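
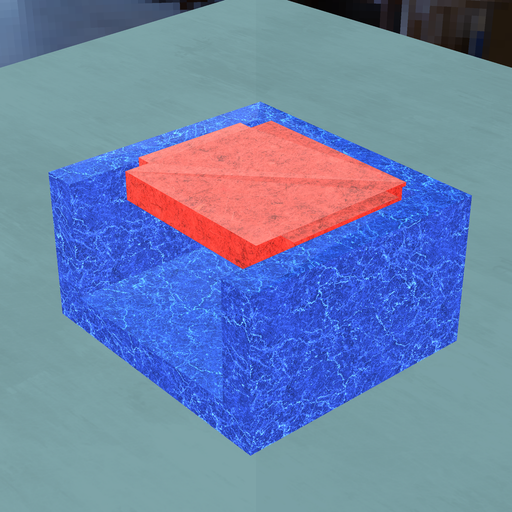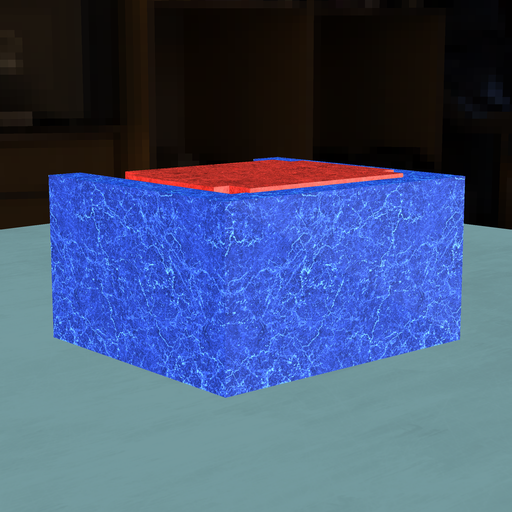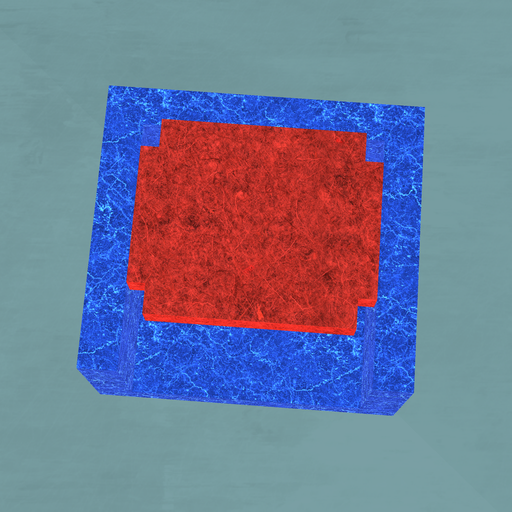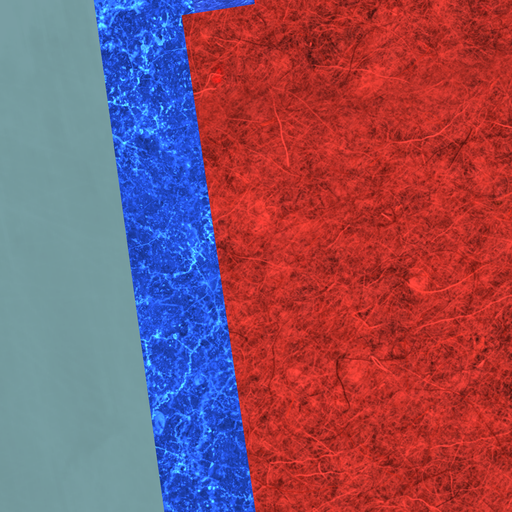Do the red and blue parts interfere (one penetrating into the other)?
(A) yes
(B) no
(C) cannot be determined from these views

(A) yes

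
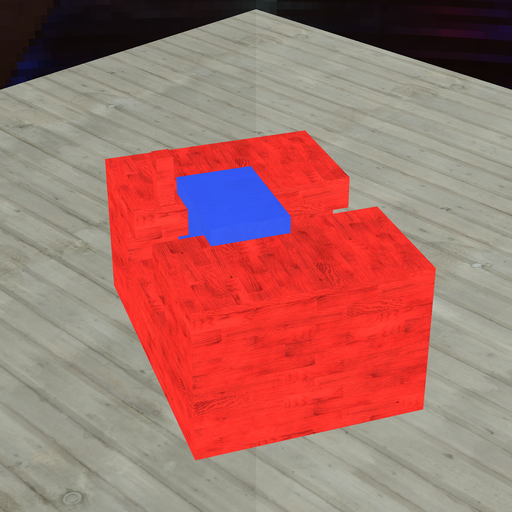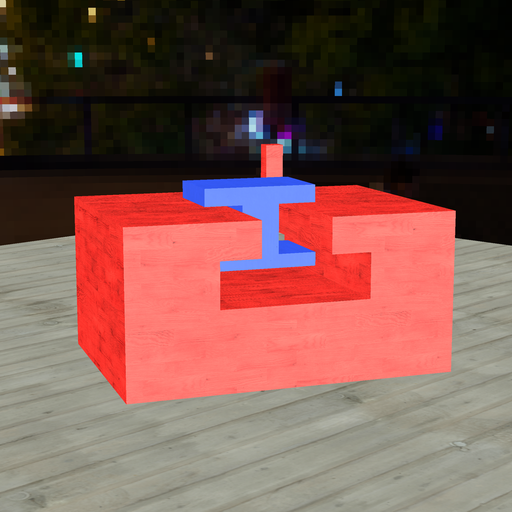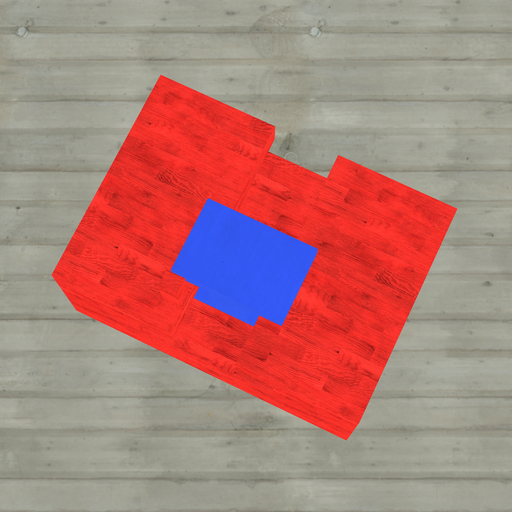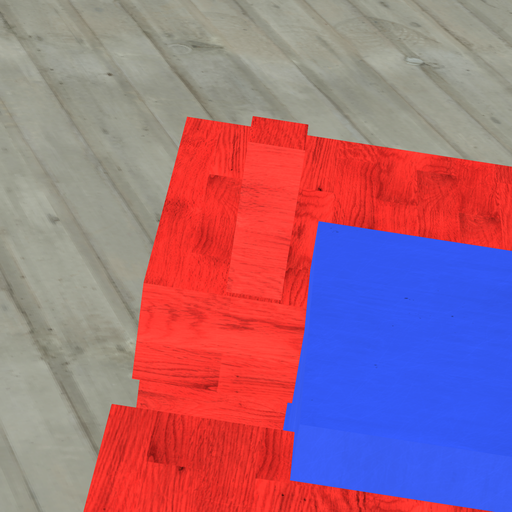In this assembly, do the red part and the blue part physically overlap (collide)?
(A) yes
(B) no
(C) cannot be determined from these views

(B) no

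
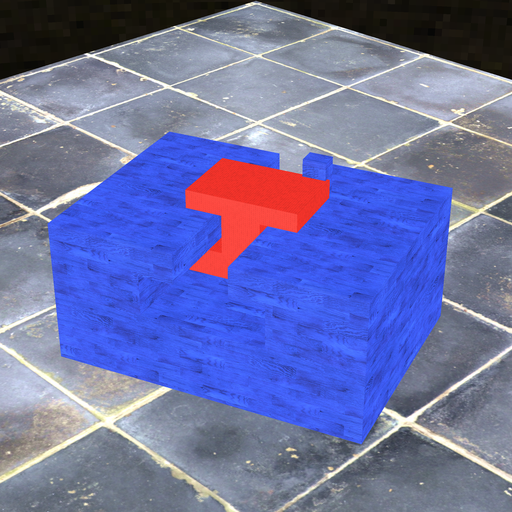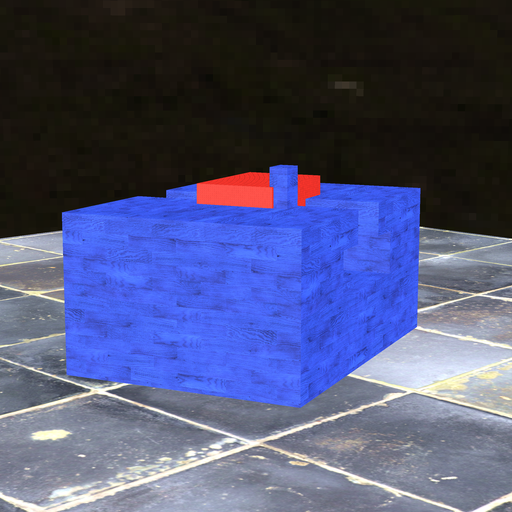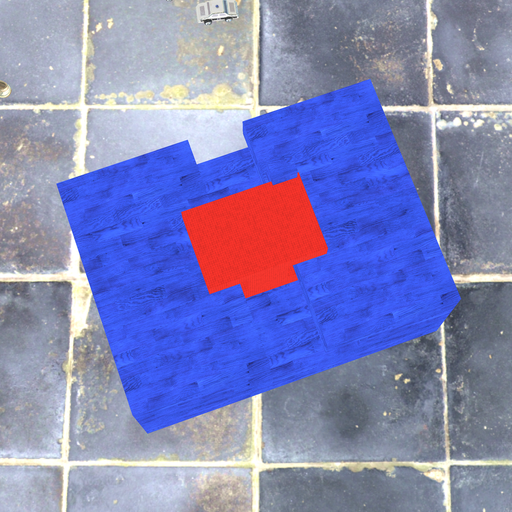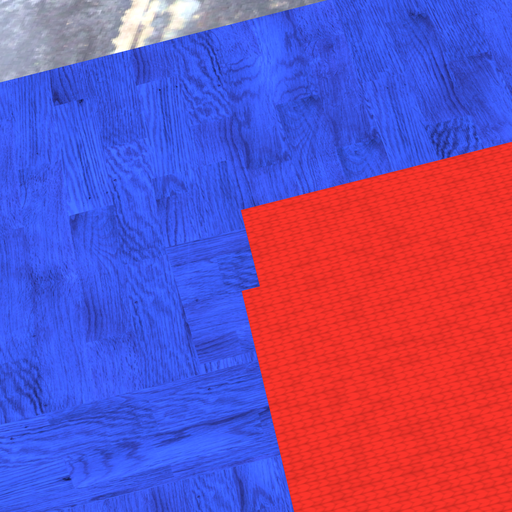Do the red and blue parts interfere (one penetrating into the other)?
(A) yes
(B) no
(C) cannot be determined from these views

(A) yes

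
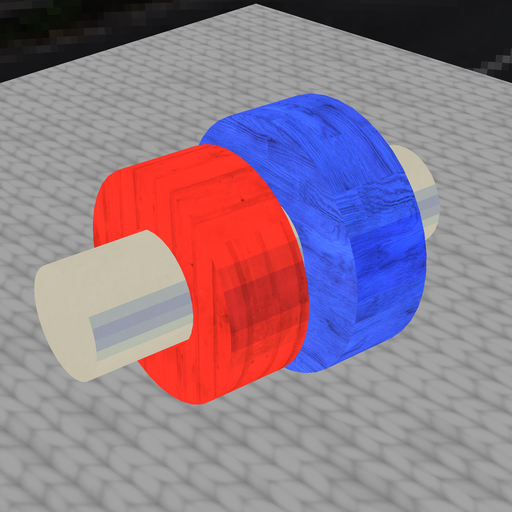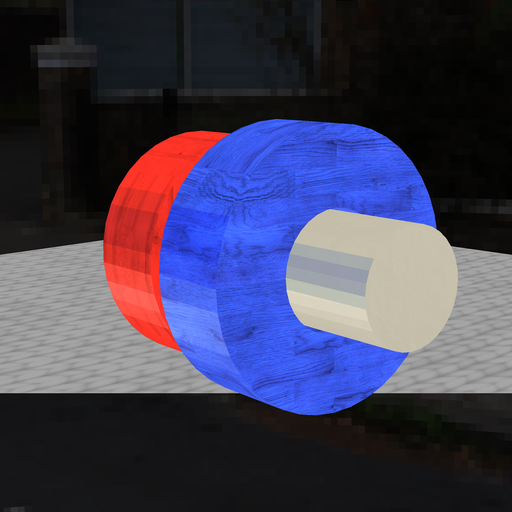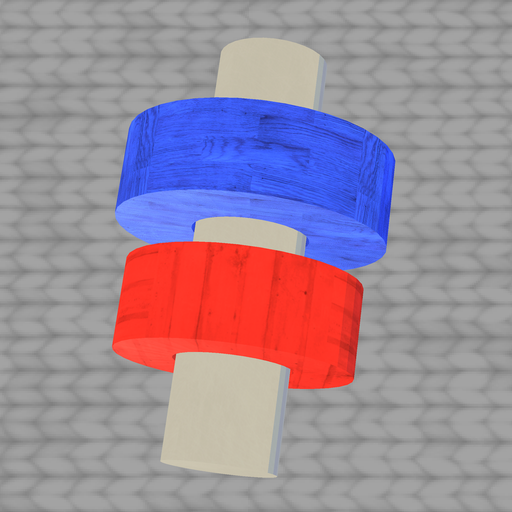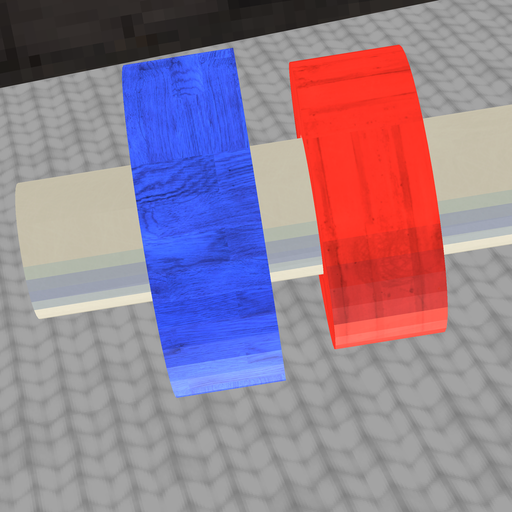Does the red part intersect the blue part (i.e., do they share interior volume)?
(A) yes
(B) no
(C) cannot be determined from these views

(B) no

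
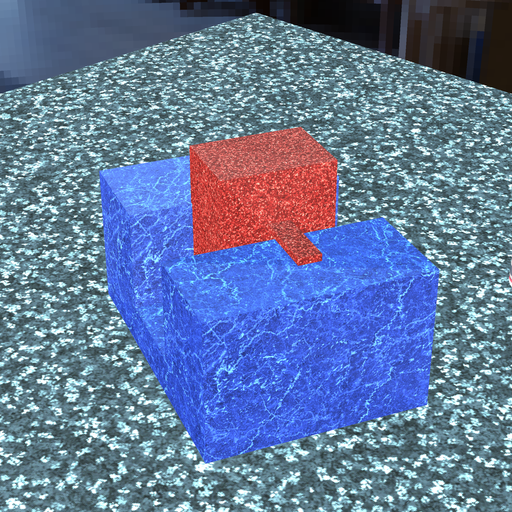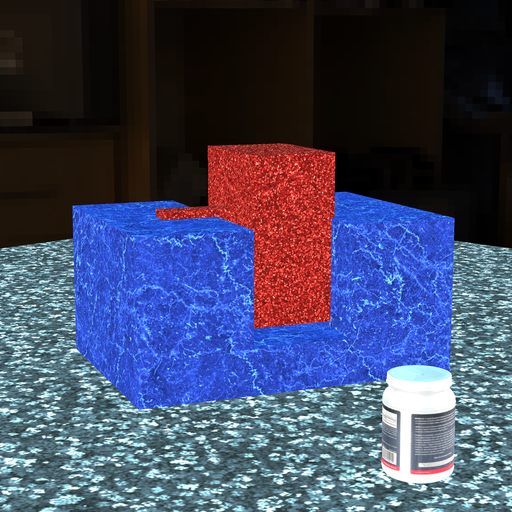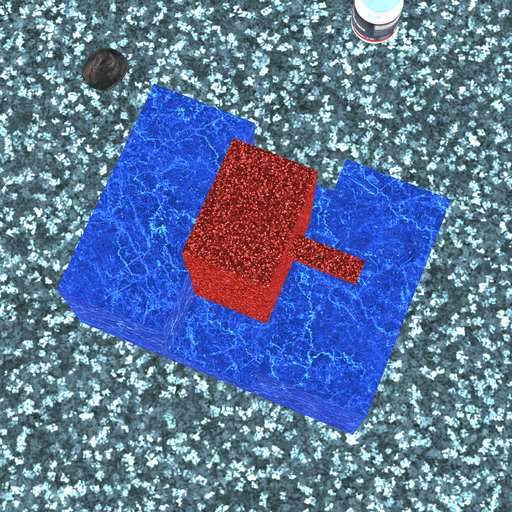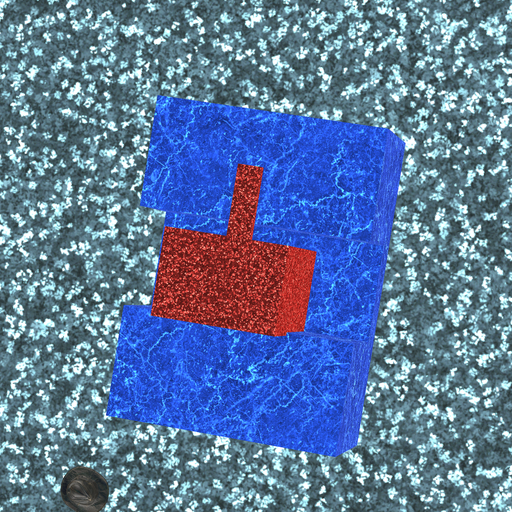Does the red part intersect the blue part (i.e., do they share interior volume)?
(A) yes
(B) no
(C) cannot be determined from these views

(A) yes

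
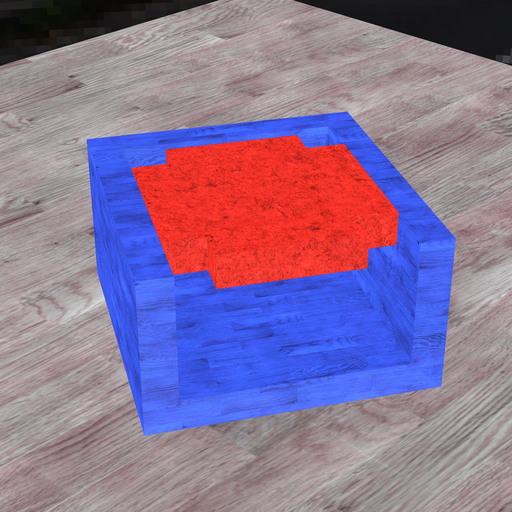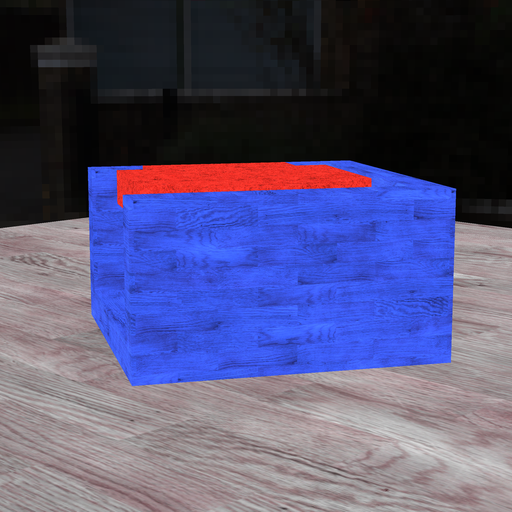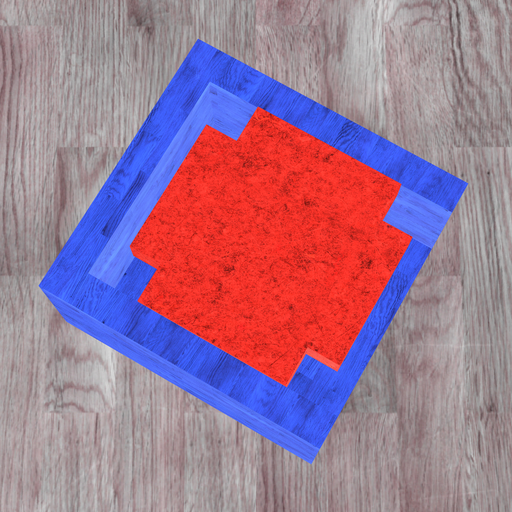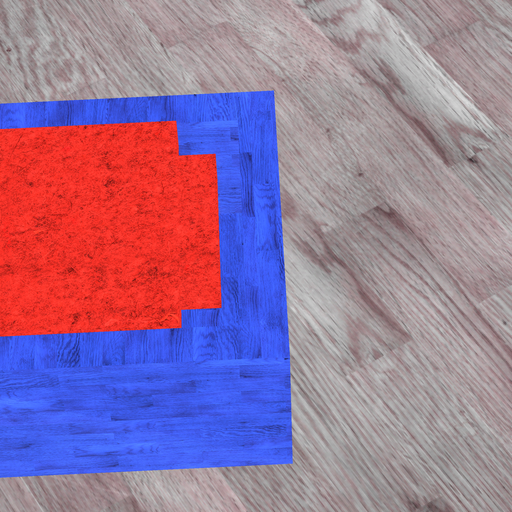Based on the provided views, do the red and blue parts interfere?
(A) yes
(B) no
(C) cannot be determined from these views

(B) no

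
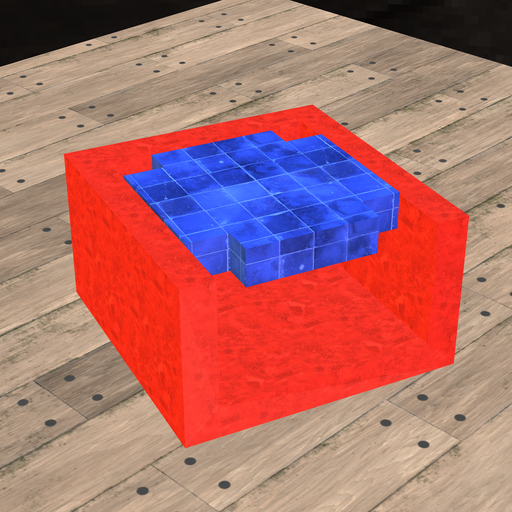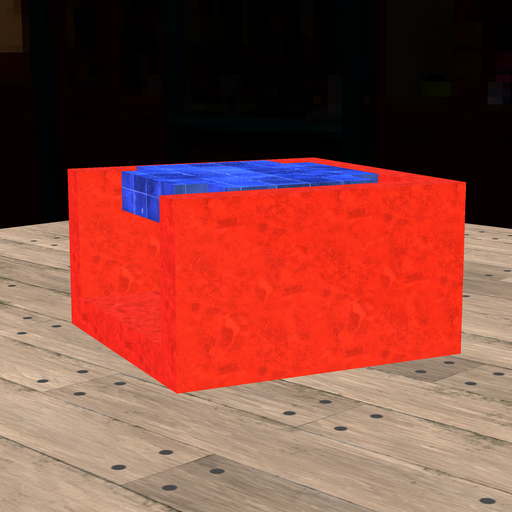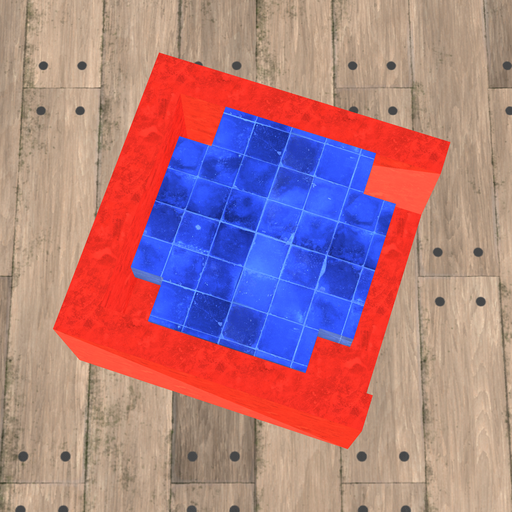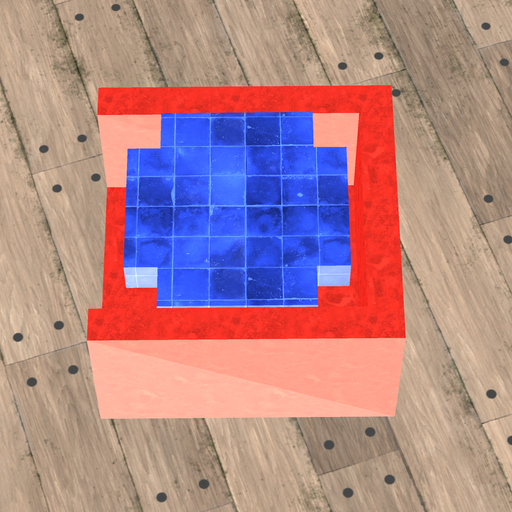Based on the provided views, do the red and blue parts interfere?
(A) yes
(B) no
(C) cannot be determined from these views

(B) no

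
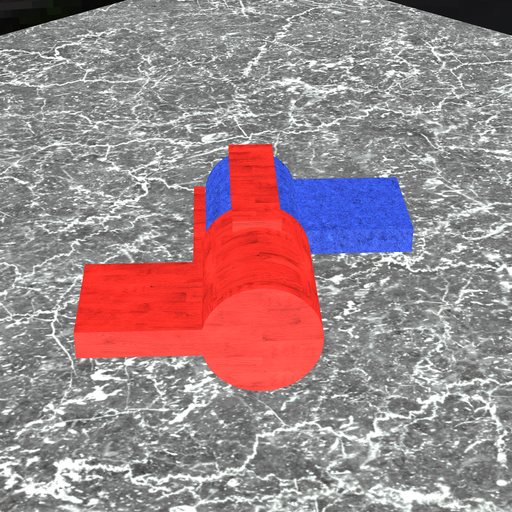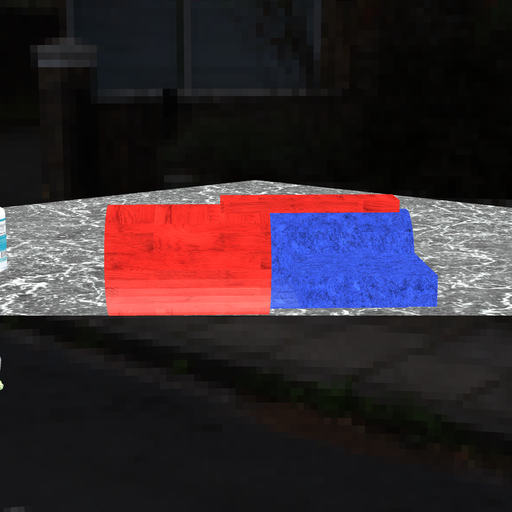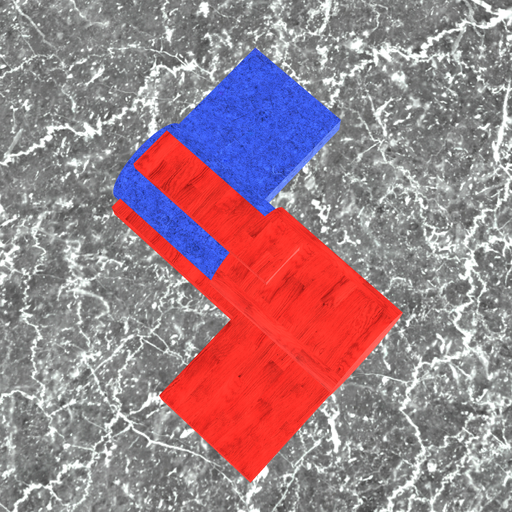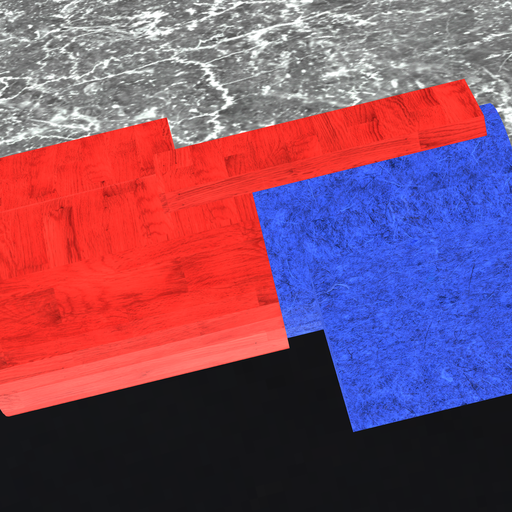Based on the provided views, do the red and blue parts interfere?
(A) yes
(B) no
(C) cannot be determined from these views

(A) yes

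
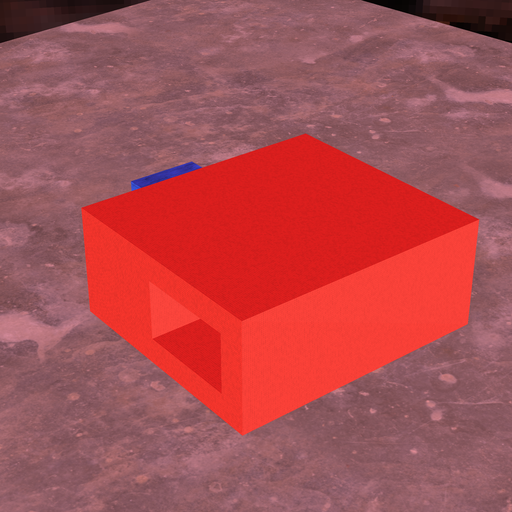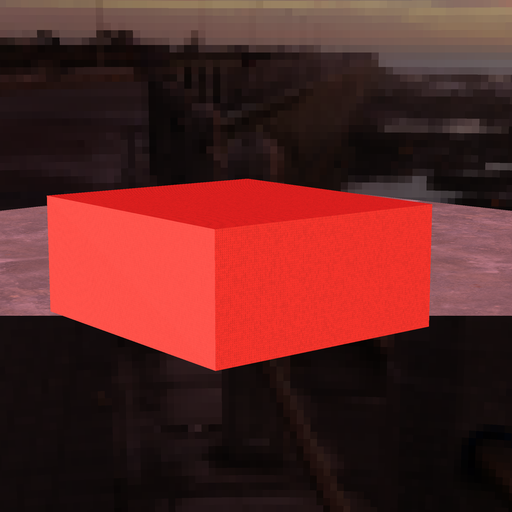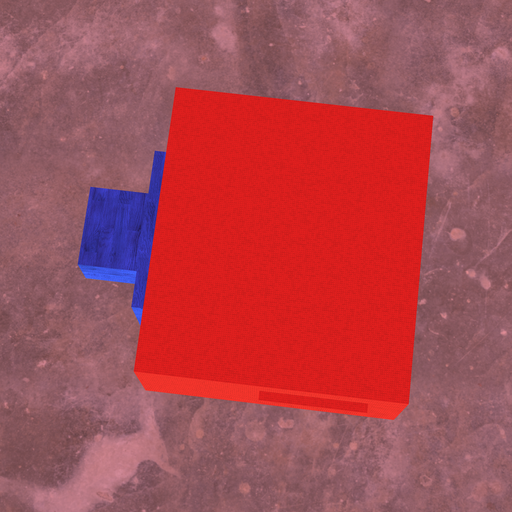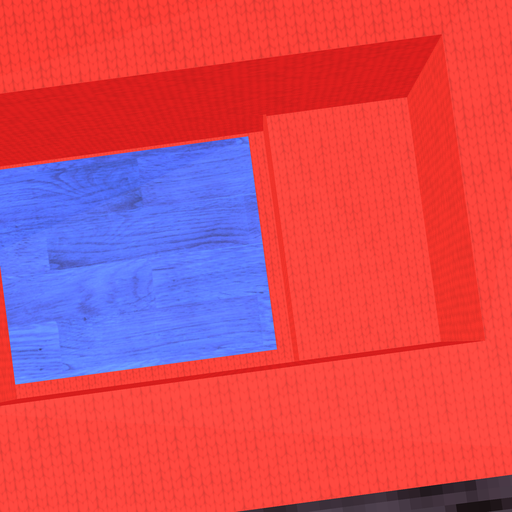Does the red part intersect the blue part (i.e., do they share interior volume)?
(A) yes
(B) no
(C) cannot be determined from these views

(B) no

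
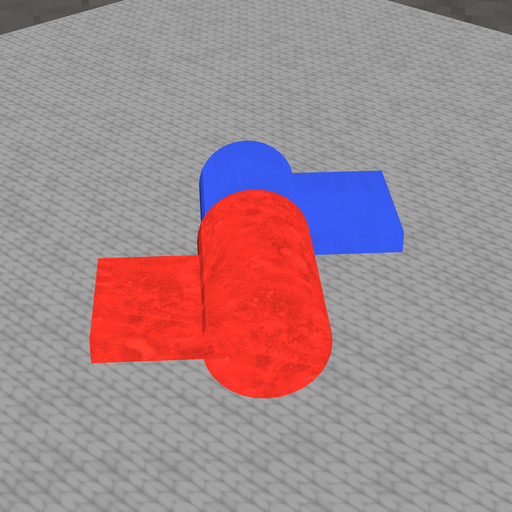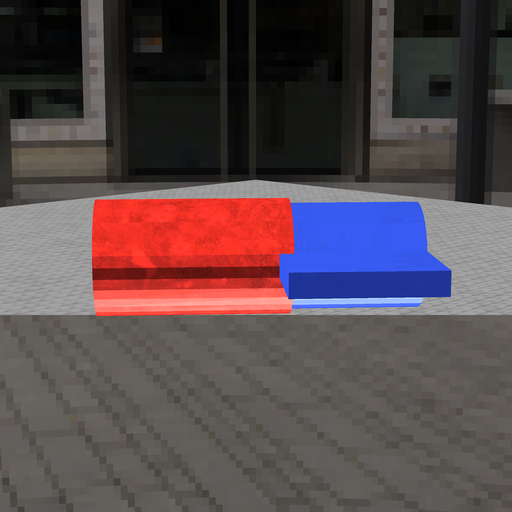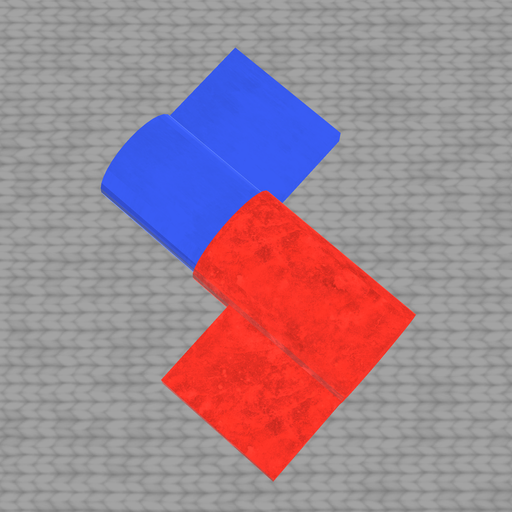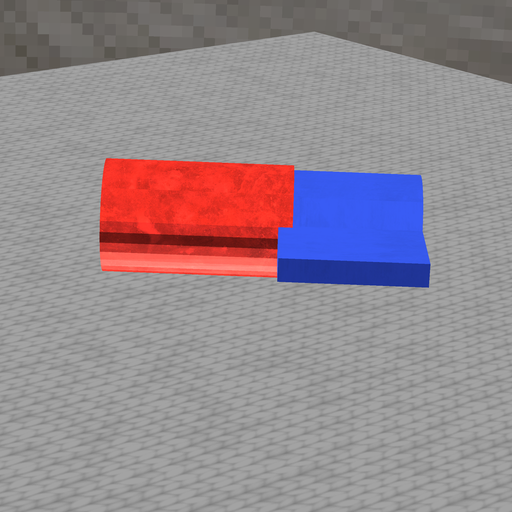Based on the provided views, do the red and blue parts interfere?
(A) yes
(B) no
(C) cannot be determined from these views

(A) yes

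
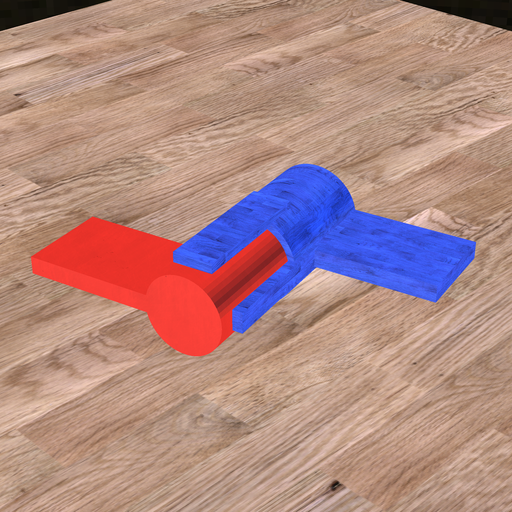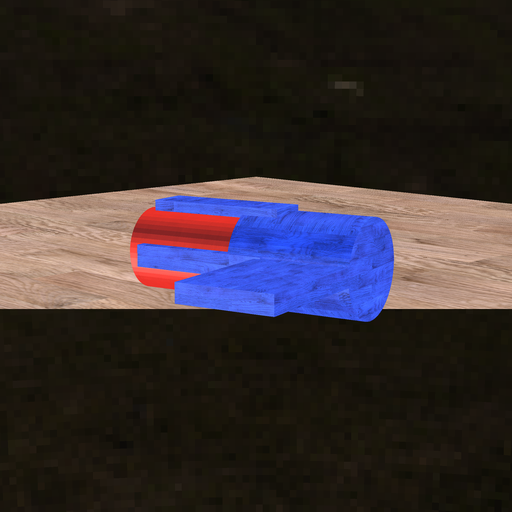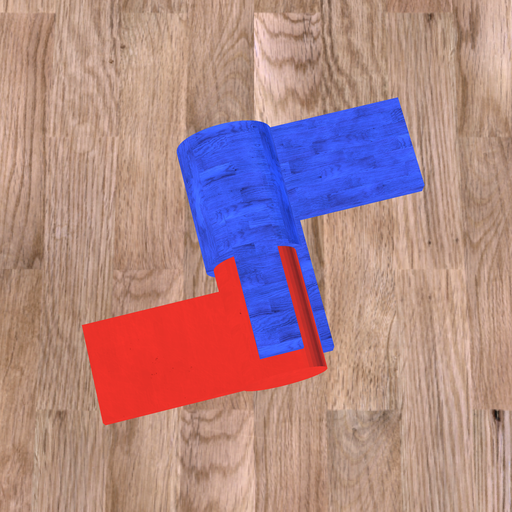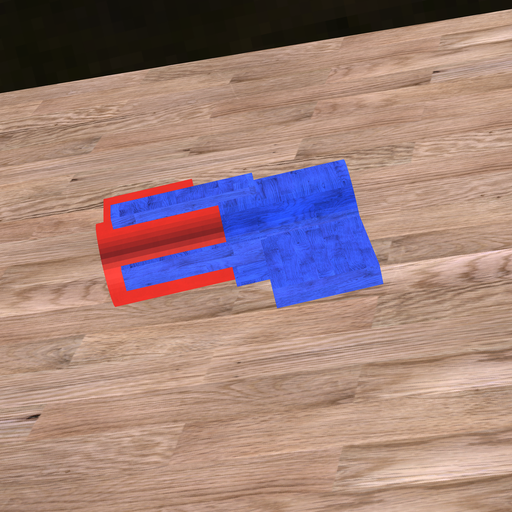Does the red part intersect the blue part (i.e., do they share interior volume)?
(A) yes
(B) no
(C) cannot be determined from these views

(A) yes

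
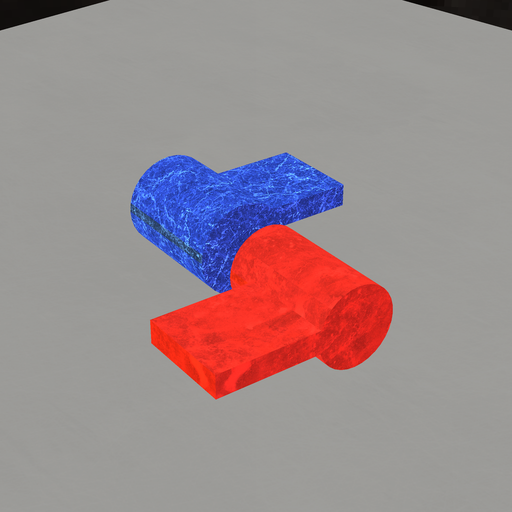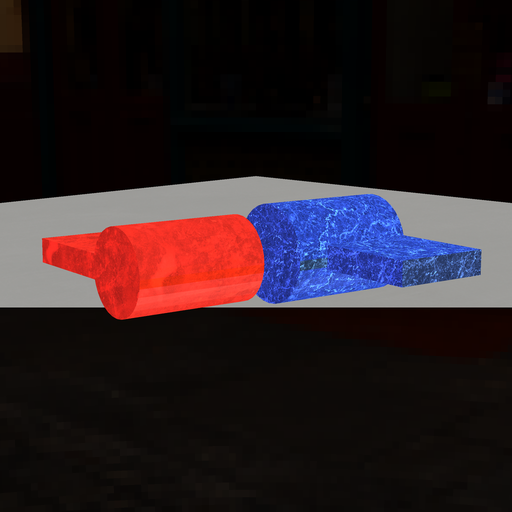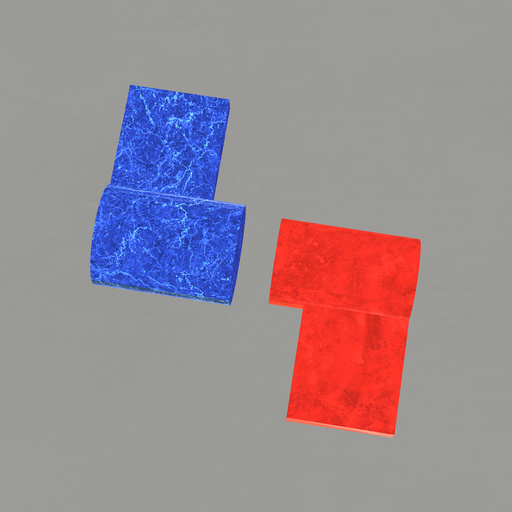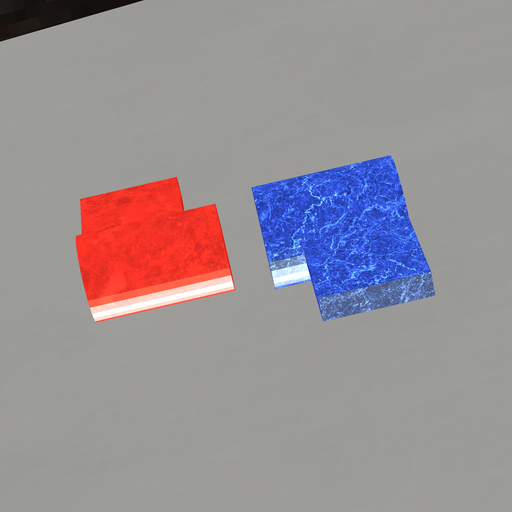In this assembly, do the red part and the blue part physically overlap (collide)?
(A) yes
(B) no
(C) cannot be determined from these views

(B) no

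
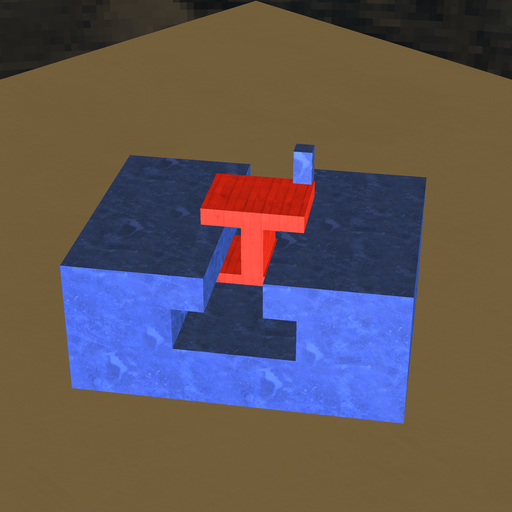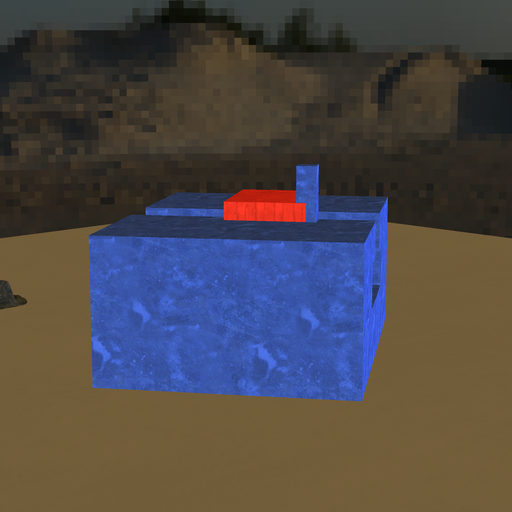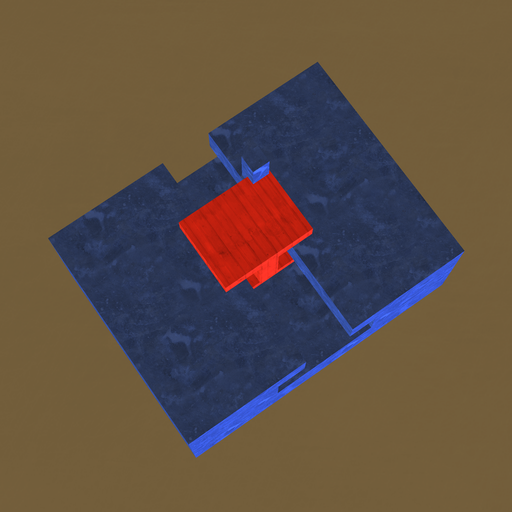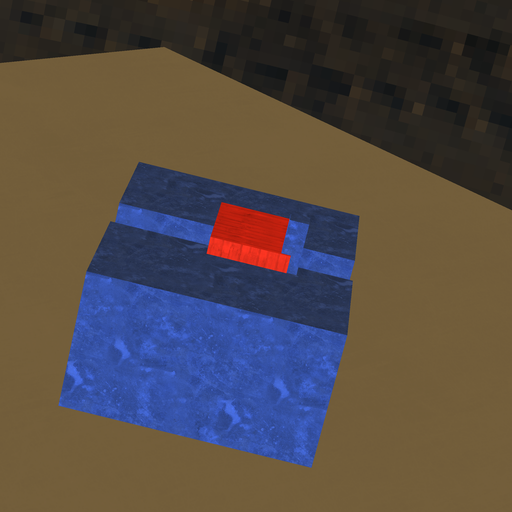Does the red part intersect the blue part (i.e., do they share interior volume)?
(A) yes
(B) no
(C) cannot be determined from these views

(A) yes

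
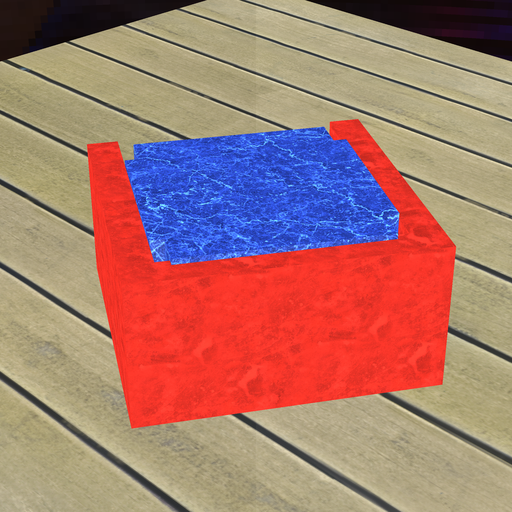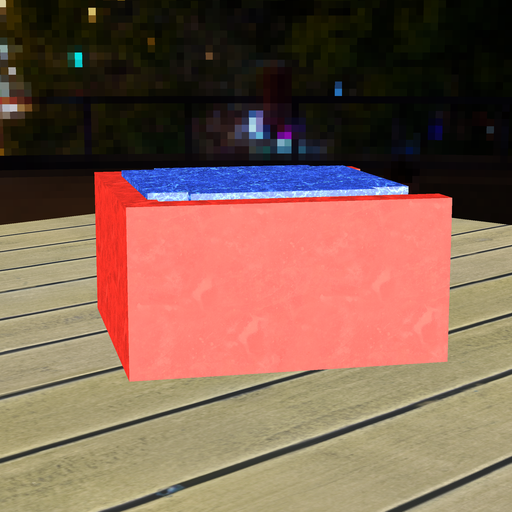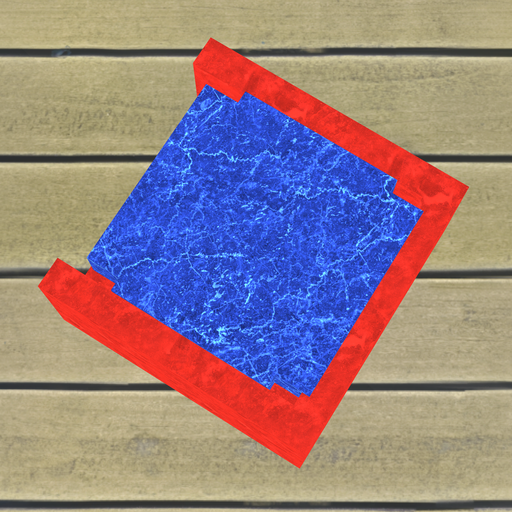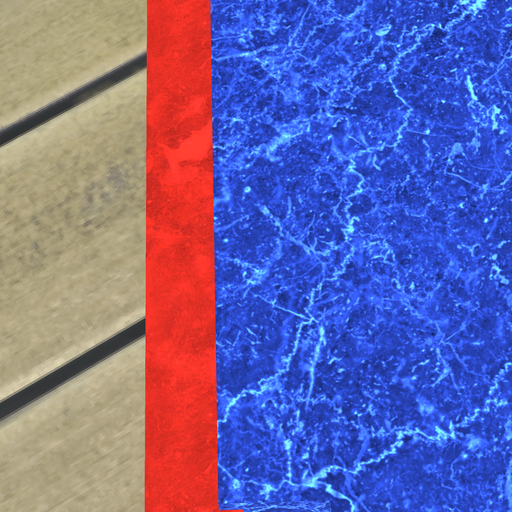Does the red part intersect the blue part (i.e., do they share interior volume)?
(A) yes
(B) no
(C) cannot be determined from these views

(A) yes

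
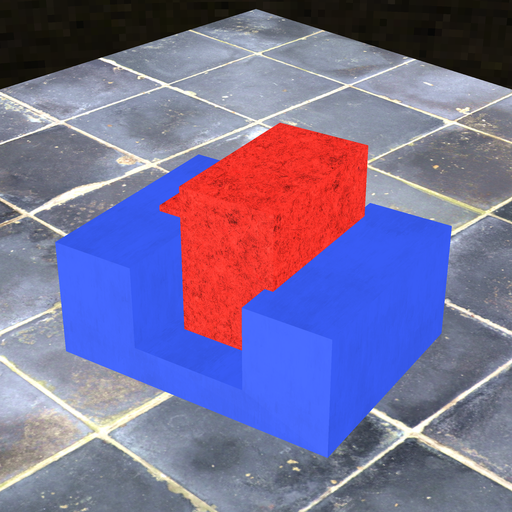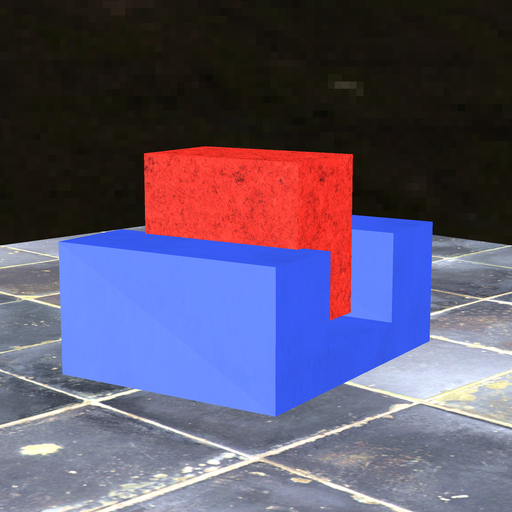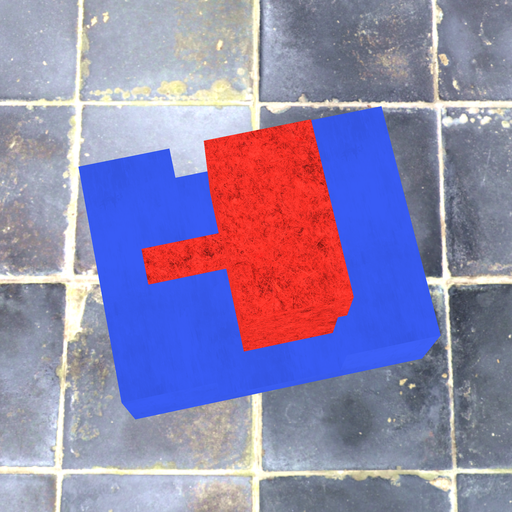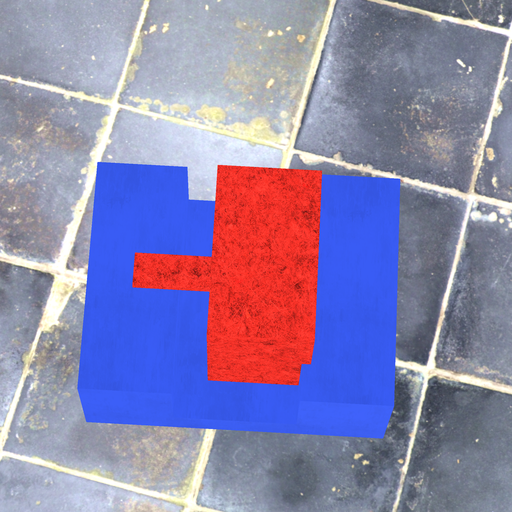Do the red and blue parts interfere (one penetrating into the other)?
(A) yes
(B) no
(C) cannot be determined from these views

(A) yes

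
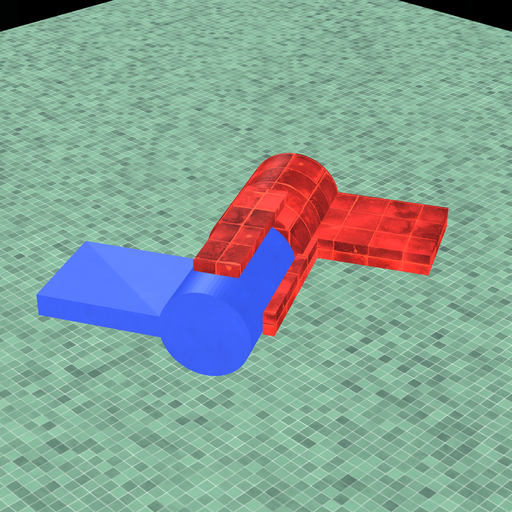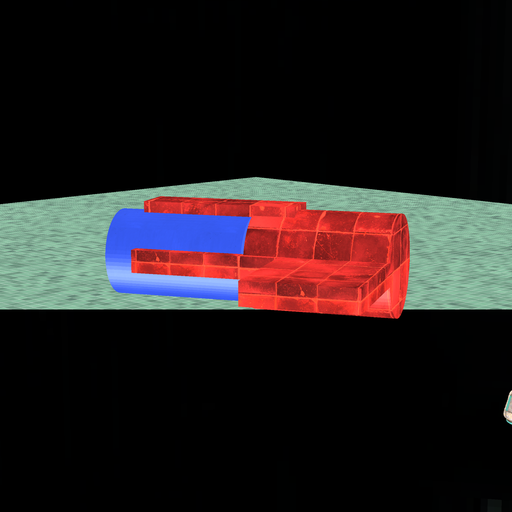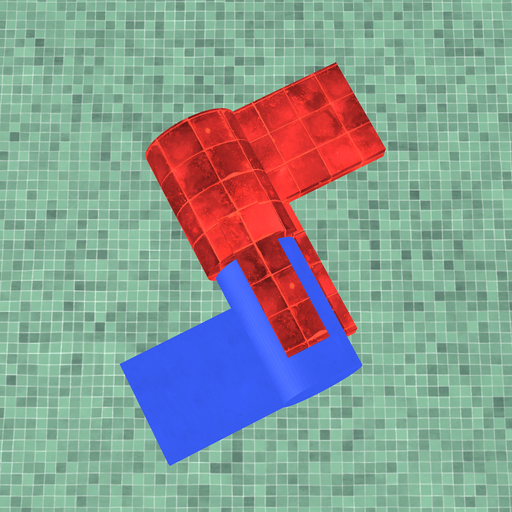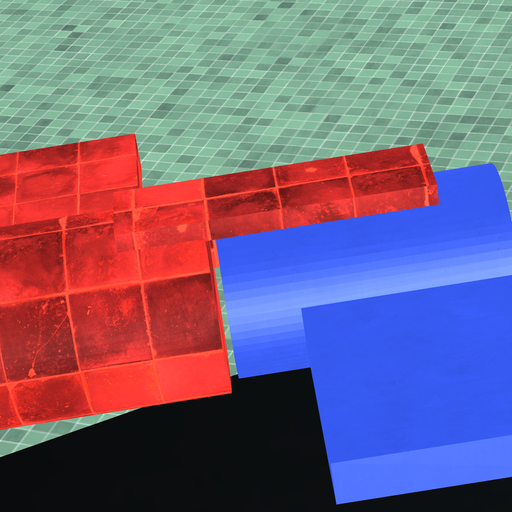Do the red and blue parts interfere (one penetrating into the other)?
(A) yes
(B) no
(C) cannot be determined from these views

(B) no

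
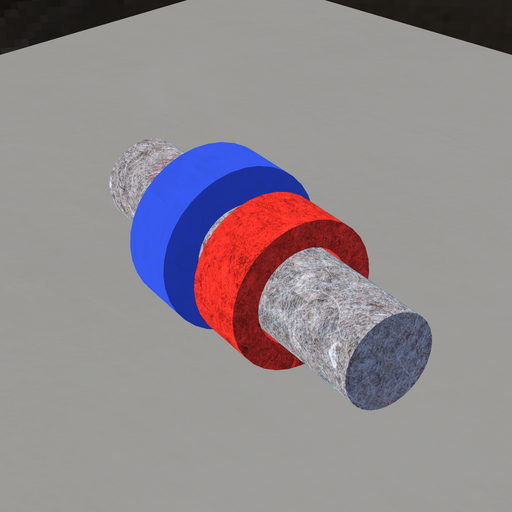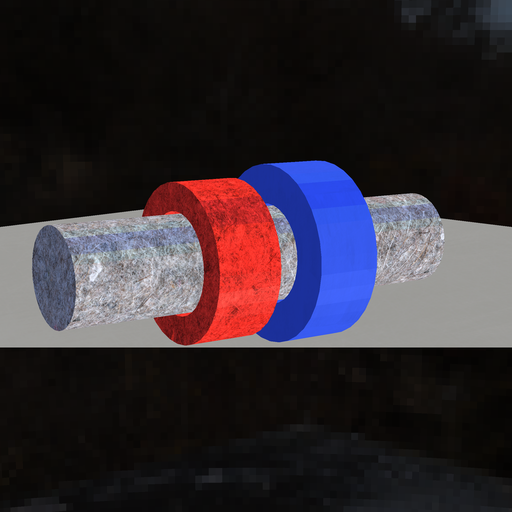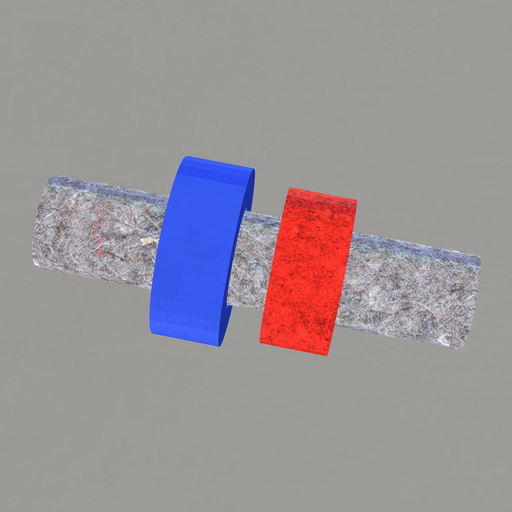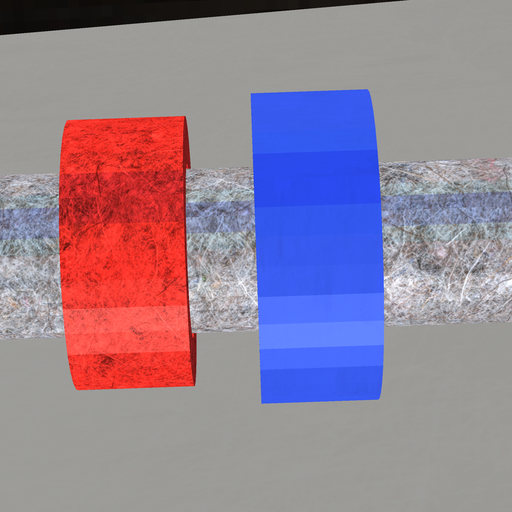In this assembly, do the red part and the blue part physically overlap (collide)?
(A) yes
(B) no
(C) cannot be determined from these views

(B) no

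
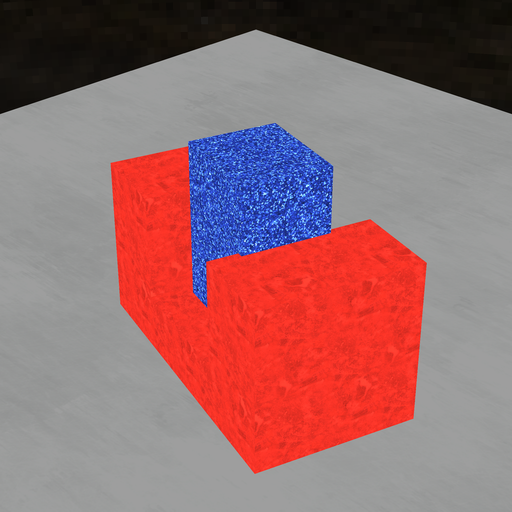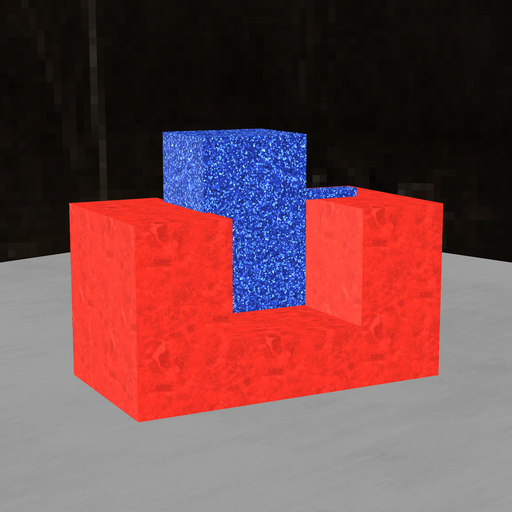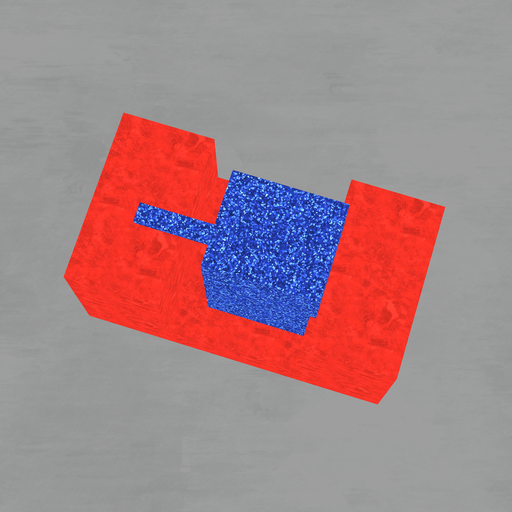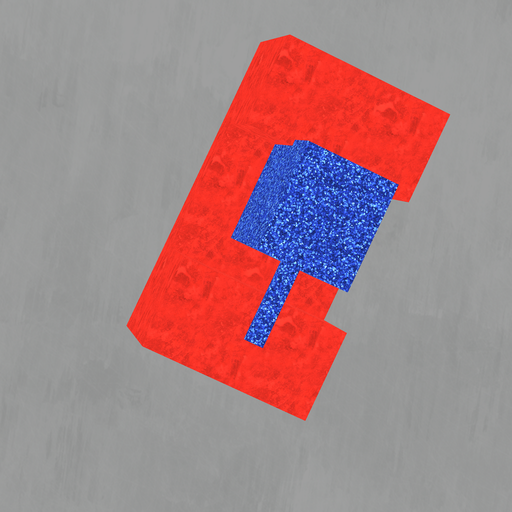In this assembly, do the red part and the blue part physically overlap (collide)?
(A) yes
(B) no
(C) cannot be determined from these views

(A) yes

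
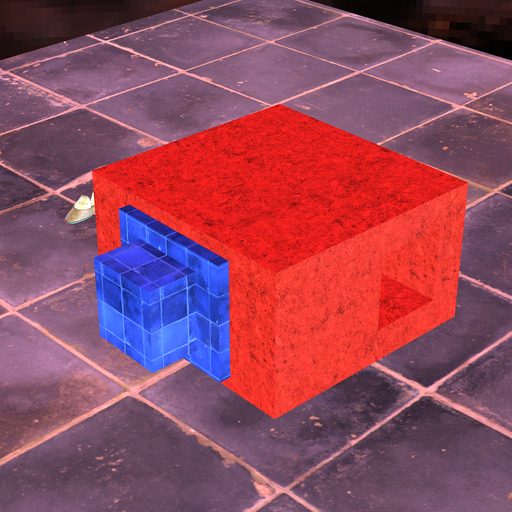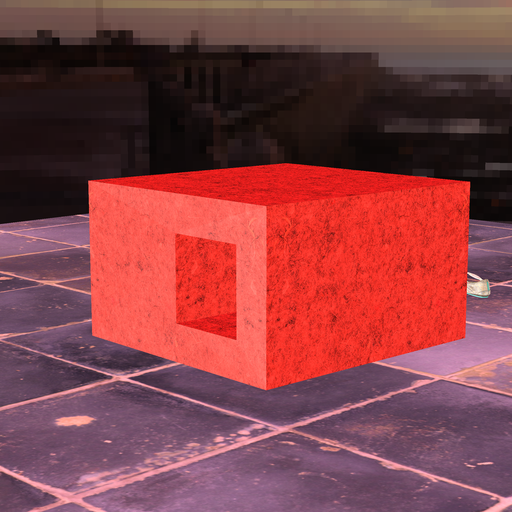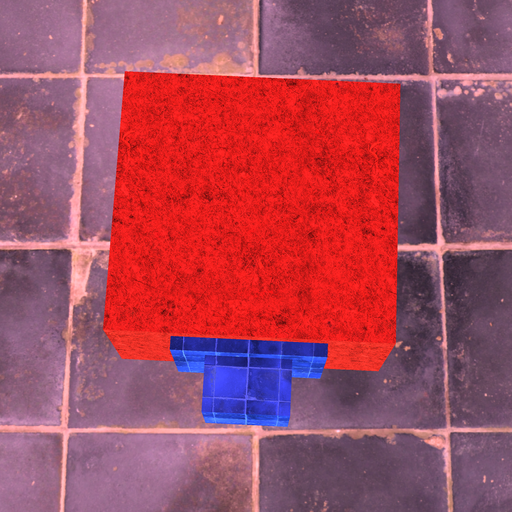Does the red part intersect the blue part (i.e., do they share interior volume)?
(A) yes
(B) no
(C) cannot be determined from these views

(C) cannot be determined from these views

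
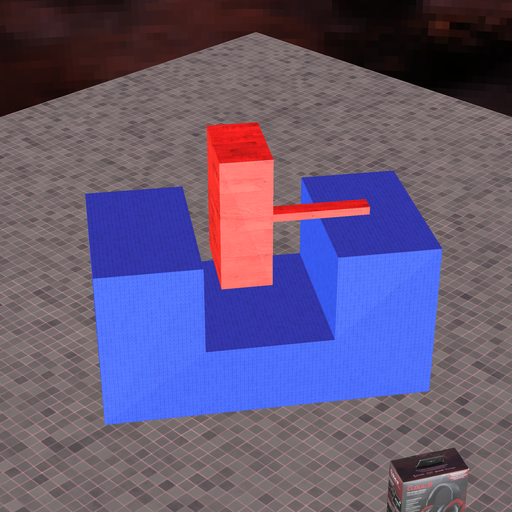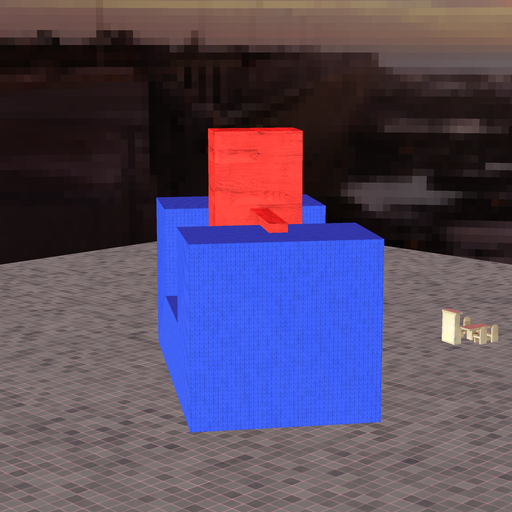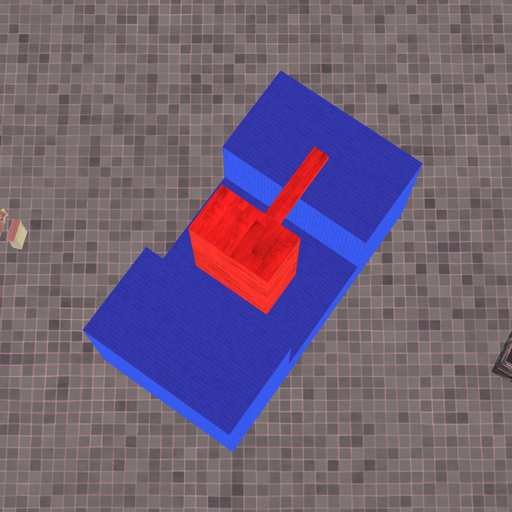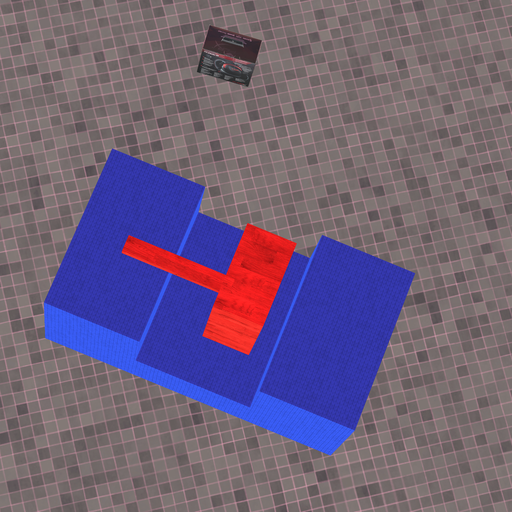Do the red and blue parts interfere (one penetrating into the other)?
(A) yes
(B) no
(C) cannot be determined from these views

(B) no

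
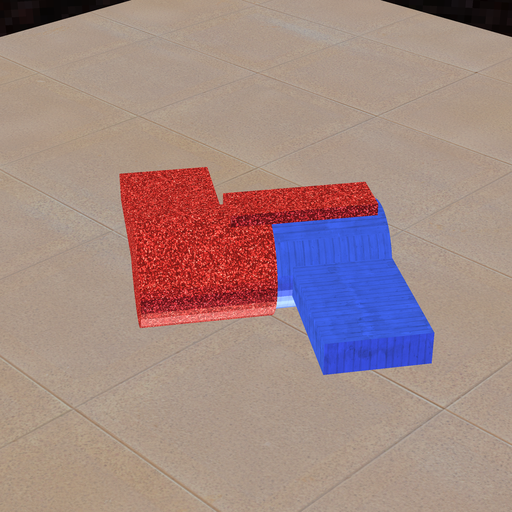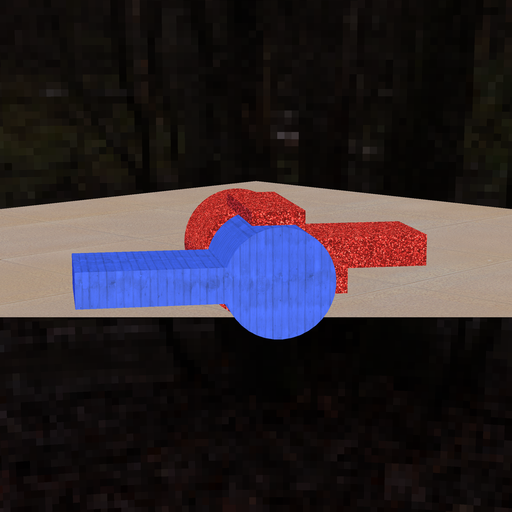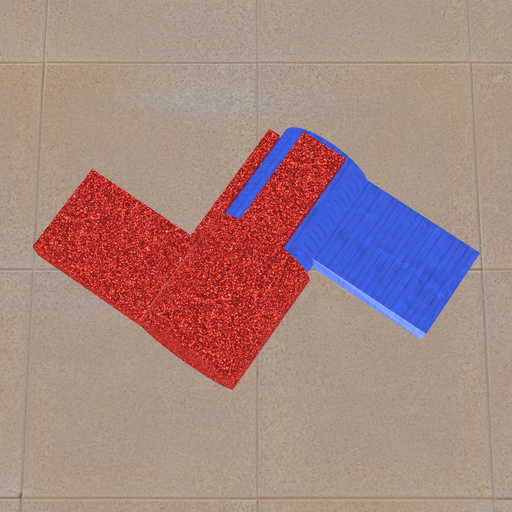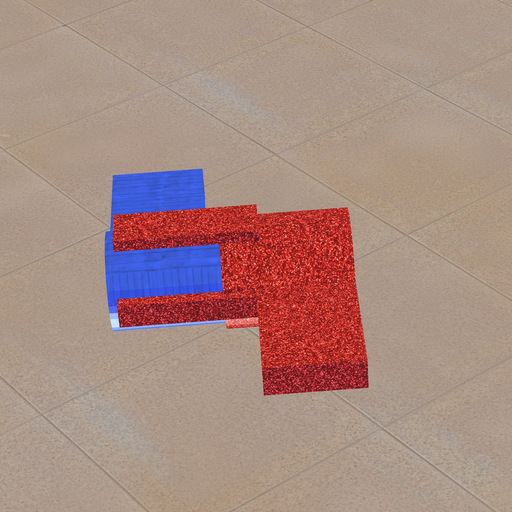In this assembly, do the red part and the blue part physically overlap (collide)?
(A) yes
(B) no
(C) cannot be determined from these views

(A) yes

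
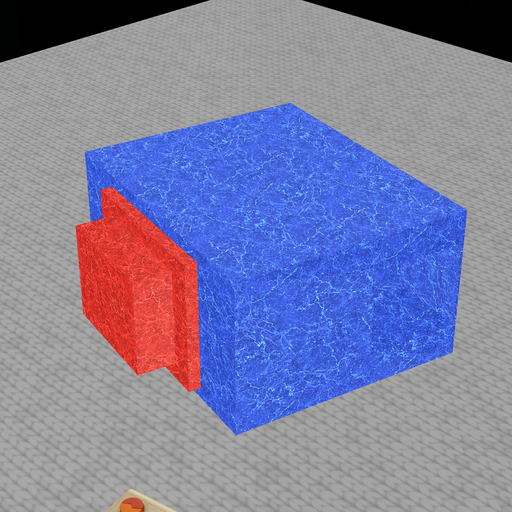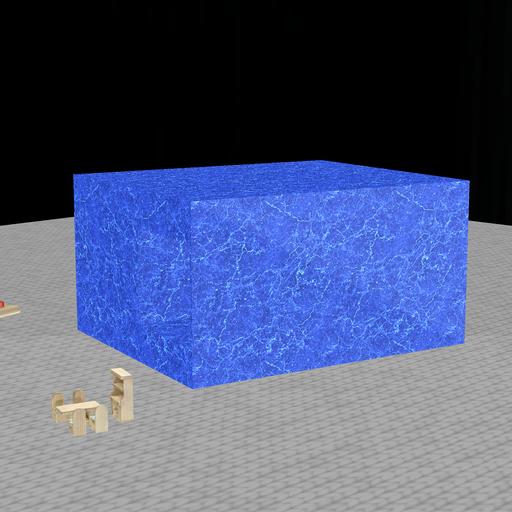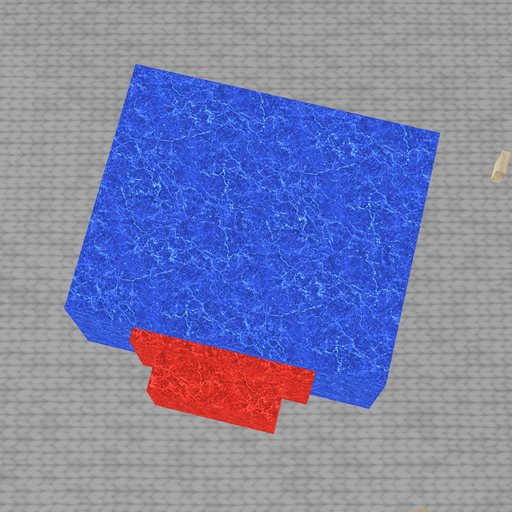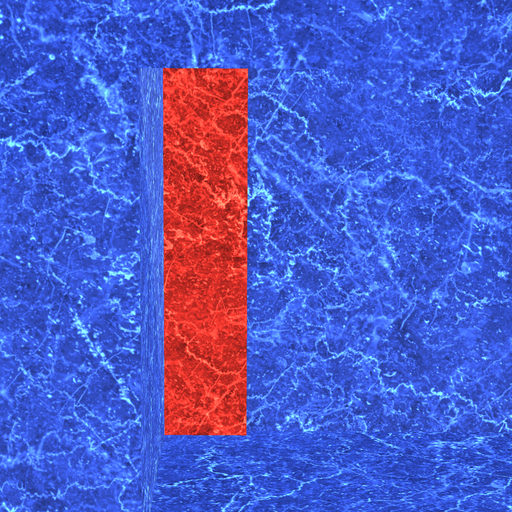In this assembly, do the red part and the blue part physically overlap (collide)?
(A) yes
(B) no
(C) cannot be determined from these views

(A) yes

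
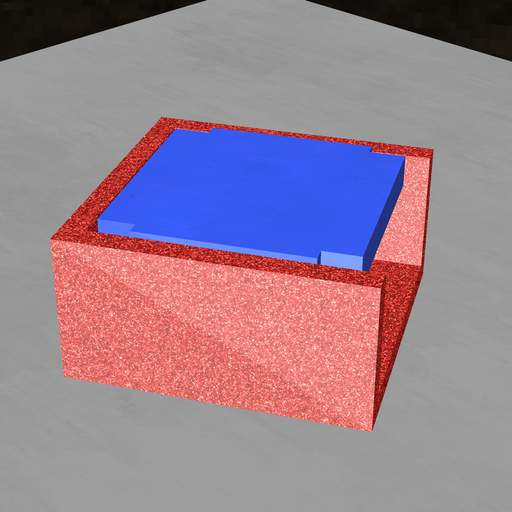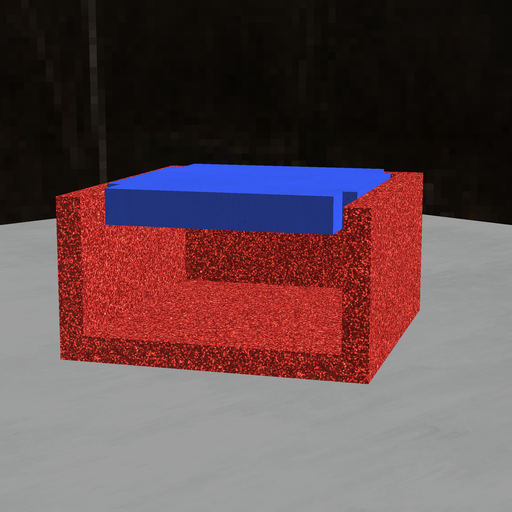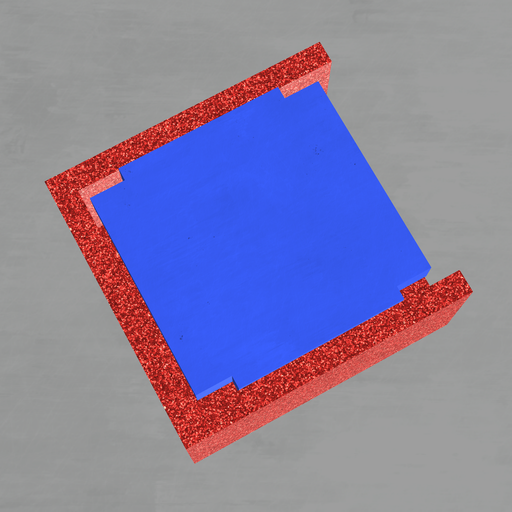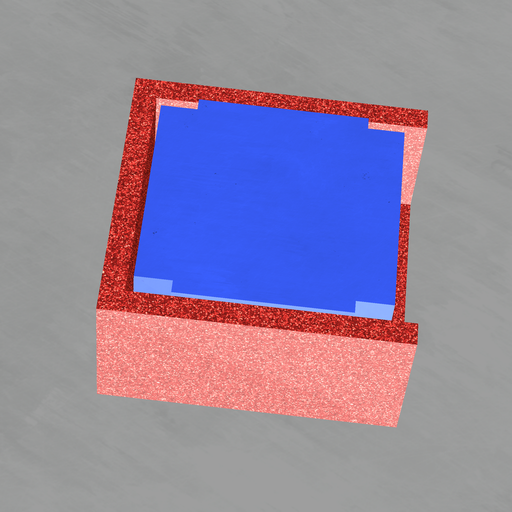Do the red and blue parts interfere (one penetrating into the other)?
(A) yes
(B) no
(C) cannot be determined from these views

(B) no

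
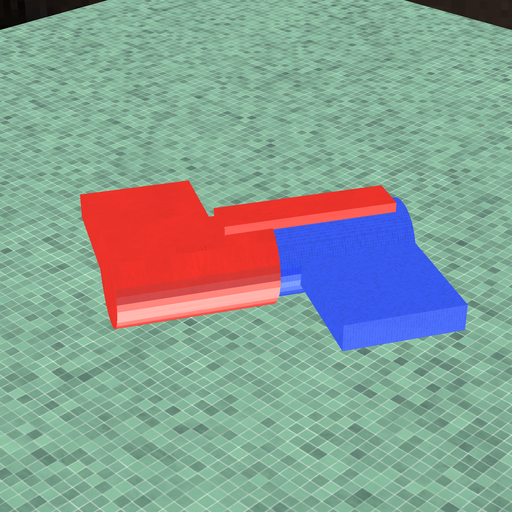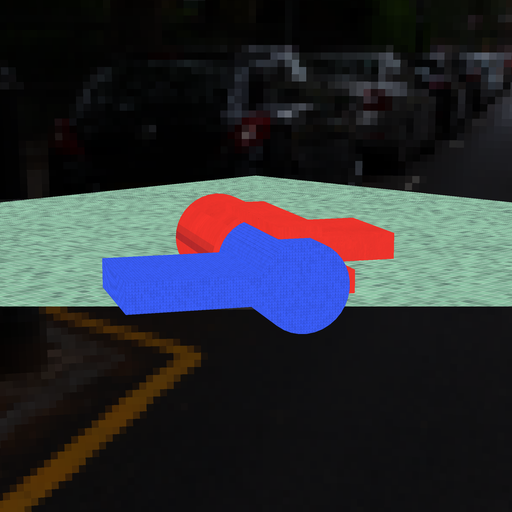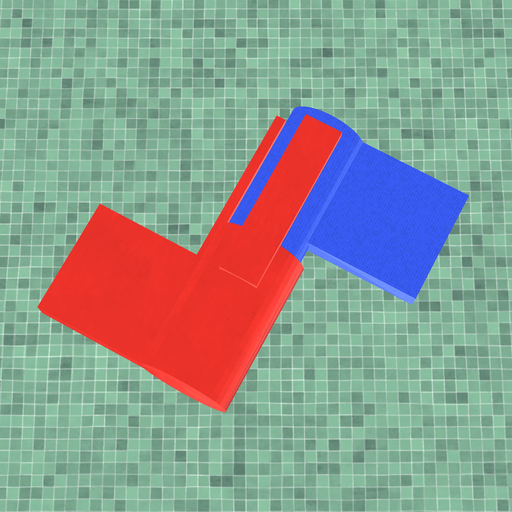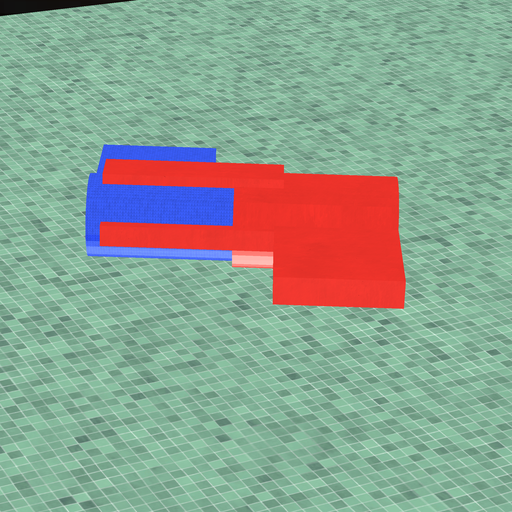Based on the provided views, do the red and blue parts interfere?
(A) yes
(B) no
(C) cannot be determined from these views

(A) yes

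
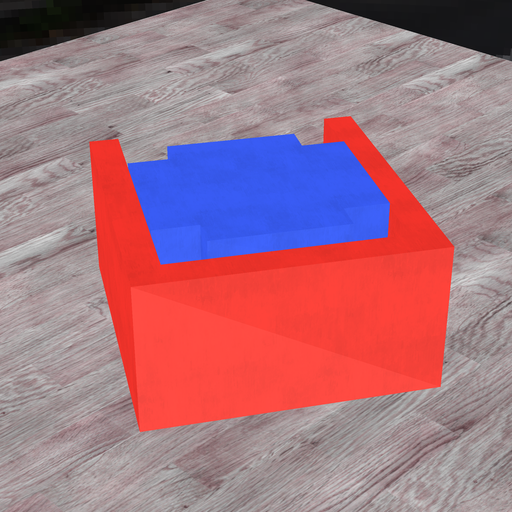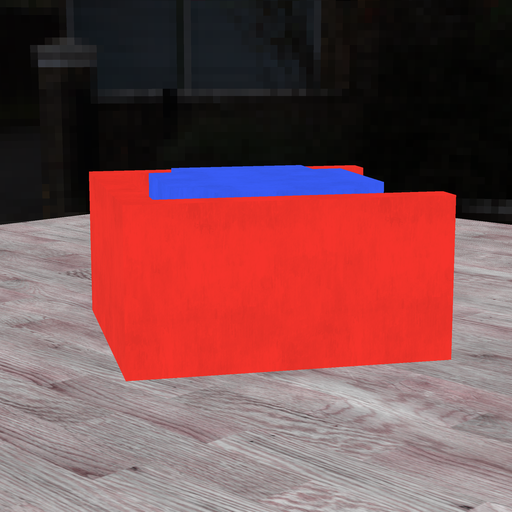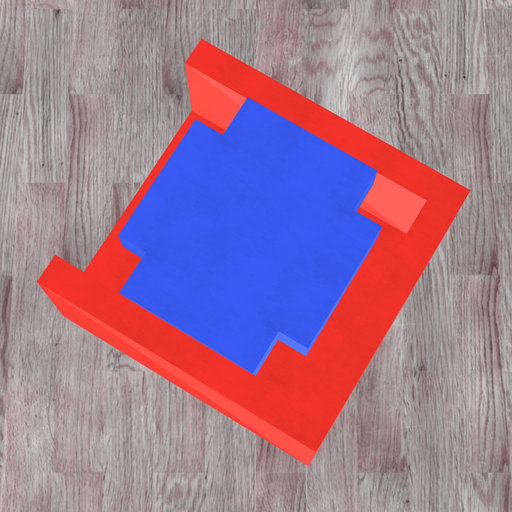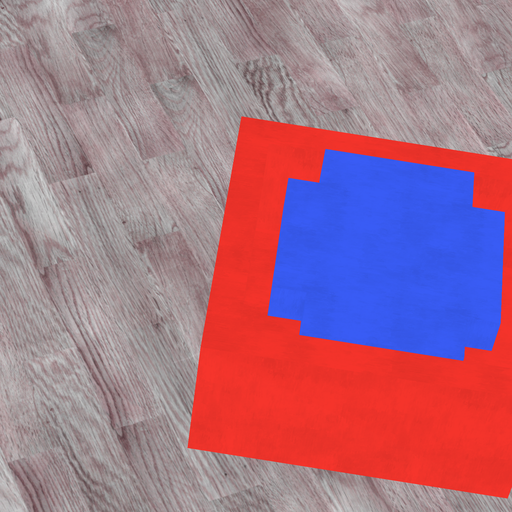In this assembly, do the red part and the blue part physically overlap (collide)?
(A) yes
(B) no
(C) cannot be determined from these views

(B) no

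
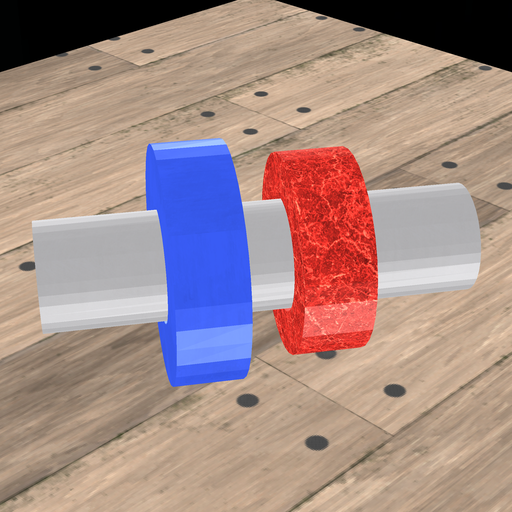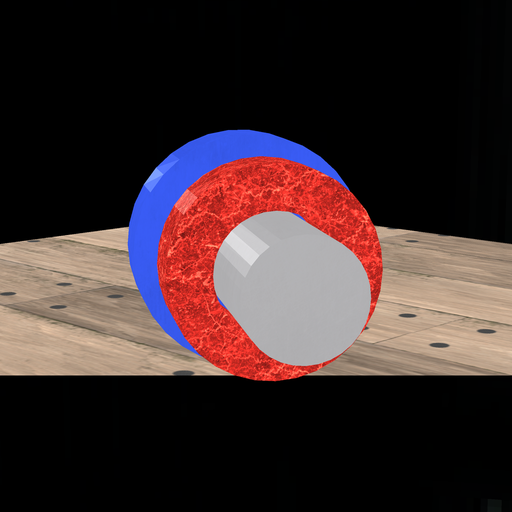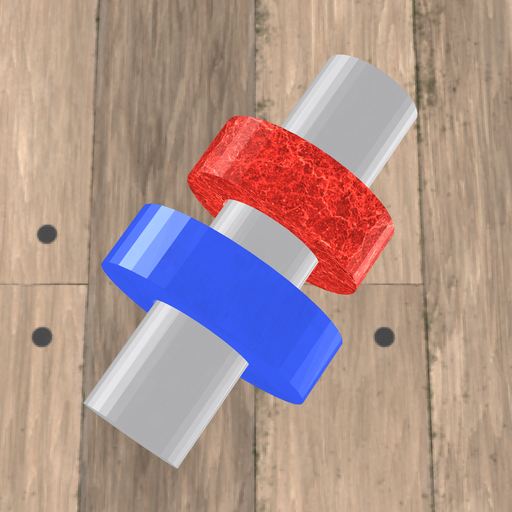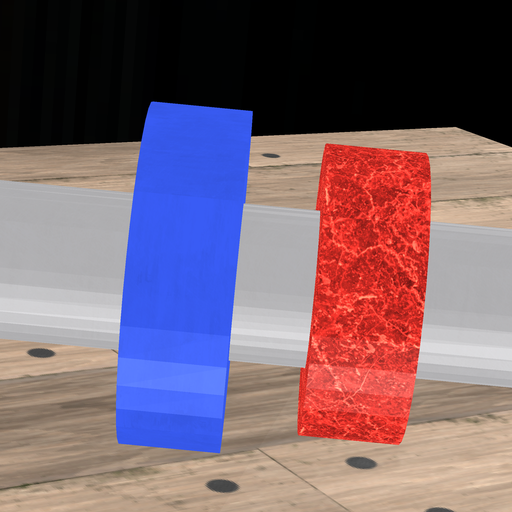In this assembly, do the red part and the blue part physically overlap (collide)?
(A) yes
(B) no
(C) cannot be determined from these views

(B) no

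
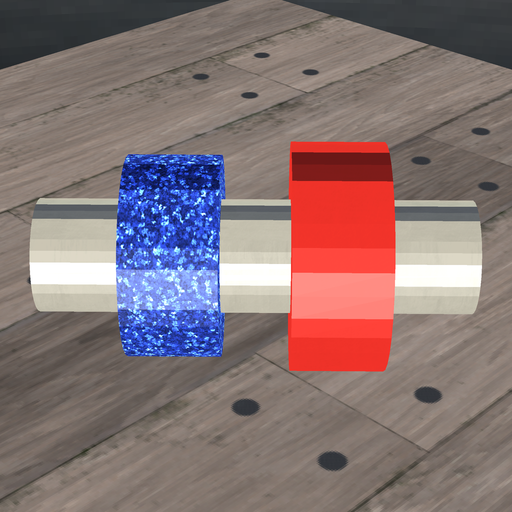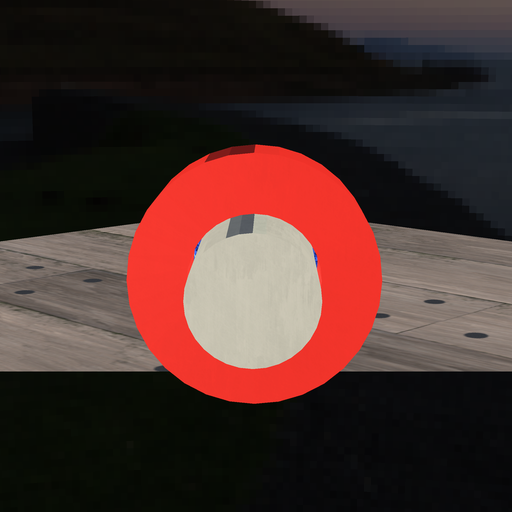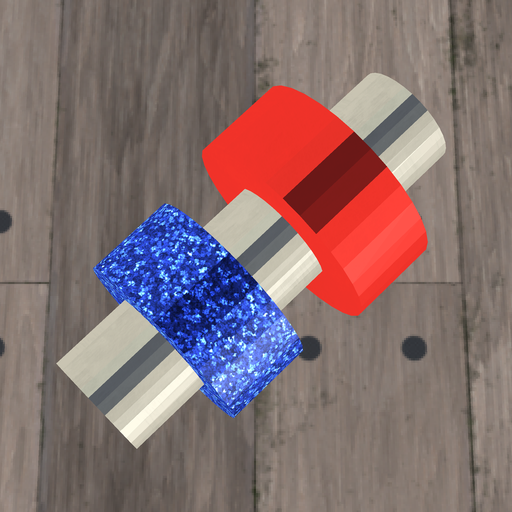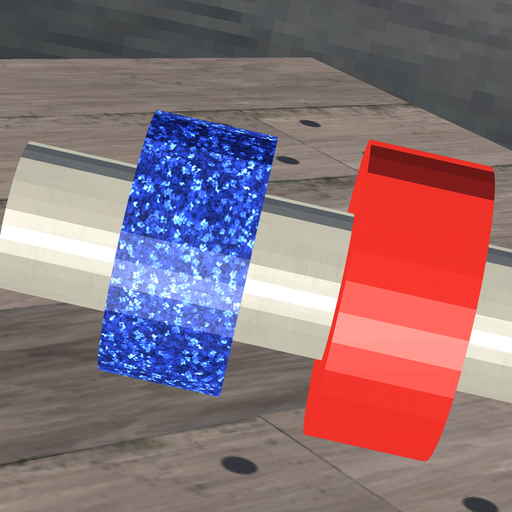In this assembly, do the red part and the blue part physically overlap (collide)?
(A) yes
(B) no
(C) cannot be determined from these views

(B) no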